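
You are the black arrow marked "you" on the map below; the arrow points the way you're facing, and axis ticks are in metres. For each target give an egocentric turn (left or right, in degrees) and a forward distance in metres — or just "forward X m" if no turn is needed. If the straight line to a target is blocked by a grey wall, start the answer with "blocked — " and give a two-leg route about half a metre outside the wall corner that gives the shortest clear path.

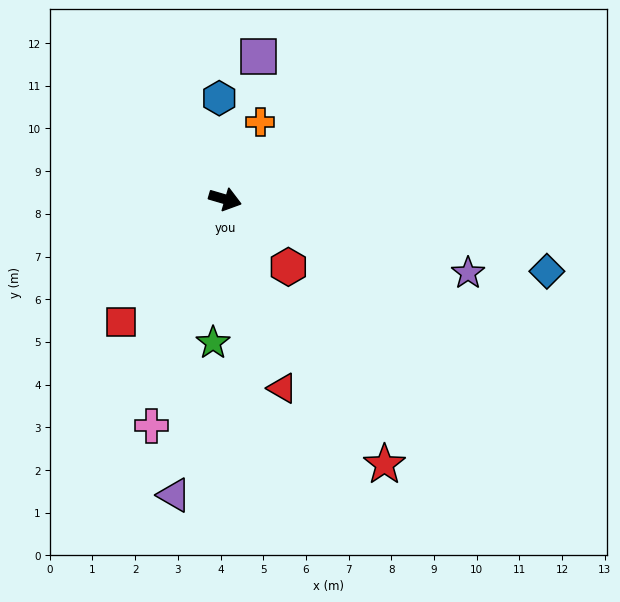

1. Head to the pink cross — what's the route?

turn right 92°, forward 5.6 m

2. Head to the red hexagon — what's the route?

turn right 31°, forward 2.2 m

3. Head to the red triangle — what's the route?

turn right 57°, forward 4.6 m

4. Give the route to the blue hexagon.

turn left 110°, forward 2.4 m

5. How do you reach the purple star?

forward 5.9 m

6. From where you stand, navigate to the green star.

turn right 78°, forward 3.4 m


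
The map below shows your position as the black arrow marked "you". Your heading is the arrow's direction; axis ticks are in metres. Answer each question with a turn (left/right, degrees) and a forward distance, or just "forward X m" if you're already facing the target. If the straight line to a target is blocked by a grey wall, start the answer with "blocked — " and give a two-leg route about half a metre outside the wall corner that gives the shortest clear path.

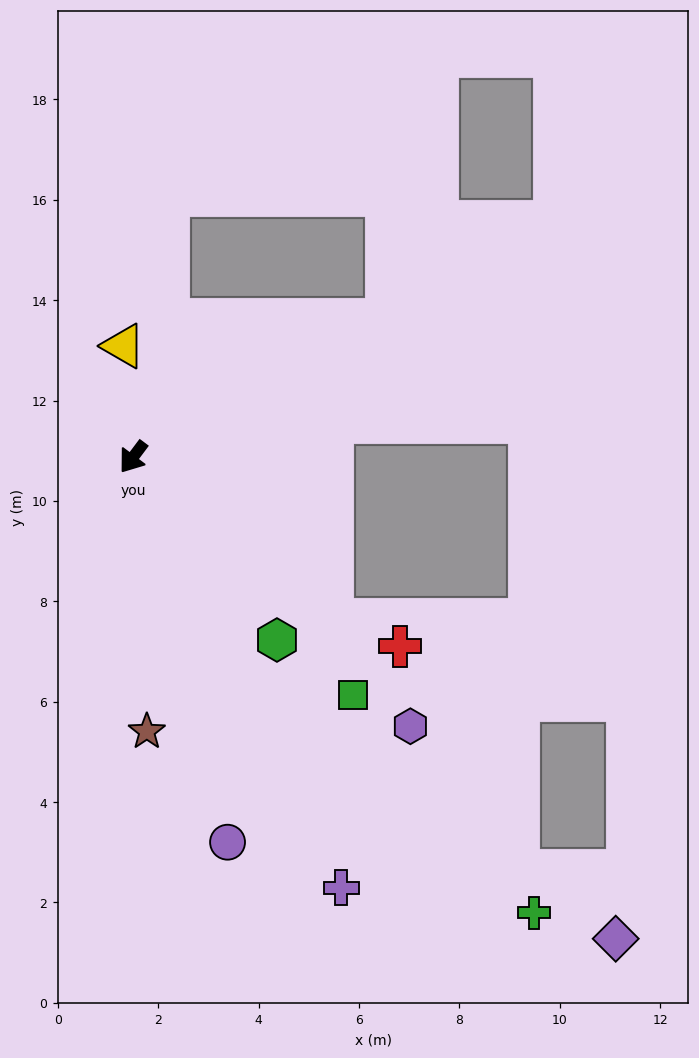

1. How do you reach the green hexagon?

turn left 75°, forward 4.6 m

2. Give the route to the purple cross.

turn left 63°, forward 9.5 m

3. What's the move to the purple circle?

turn left 51°, forward 7.9 m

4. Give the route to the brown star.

turn left 40°, forward 5.5 m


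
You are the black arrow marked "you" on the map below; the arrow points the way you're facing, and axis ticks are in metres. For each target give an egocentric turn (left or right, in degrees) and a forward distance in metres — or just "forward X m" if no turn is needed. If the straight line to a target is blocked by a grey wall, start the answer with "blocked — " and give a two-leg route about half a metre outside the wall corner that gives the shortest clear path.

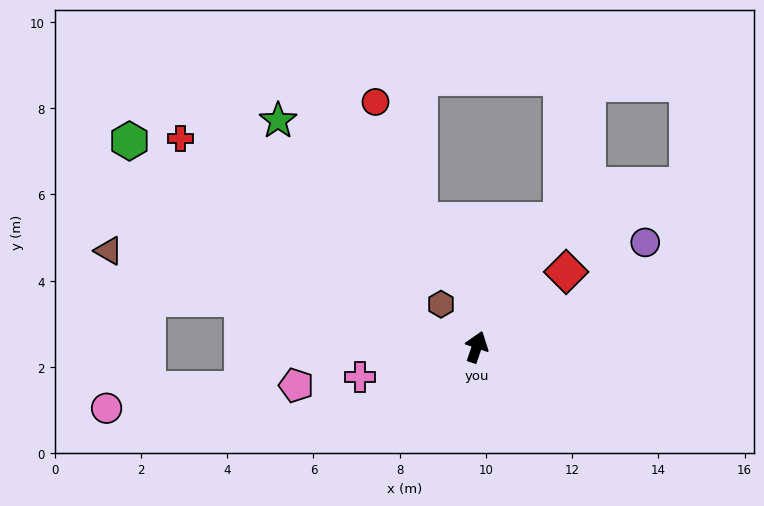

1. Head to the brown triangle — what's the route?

turn left 94°, forward 8.8 m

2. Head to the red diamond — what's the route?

turn right 31°, forward 2.7 m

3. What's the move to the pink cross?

turn left 123°, forward 2.8 m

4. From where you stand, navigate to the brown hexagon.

turn left 59°, forward 1.3 m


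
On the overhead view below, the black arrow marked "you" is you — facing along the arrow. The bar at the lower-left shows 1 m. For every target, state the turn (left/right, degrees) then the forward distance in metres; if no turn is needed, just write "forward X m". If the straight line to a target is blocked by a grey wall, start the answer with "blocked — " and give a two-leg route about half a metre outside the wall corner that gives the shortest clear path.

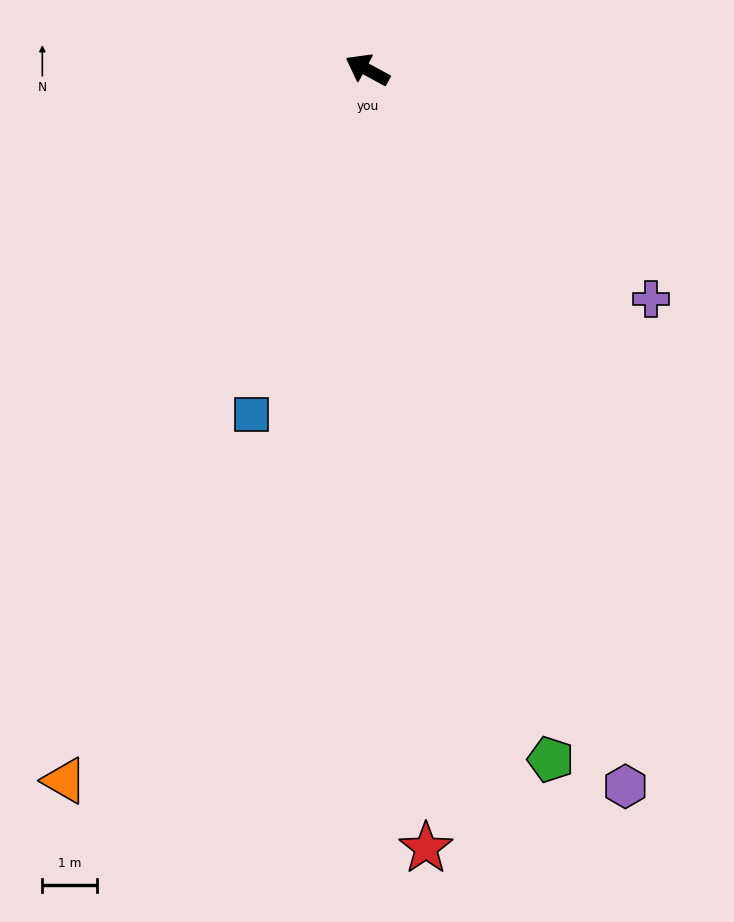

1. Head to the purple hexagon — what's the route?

turn left 138°, forward 14.0 m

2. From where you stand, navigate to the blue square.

turn left 100°, forward 6.7 m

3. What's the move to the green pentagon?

turn left 133°, forward 13.1 m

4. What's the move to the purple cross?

turn left 170°, forward 6.7 m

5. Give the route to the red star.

turn left 123°, forward 14.4 m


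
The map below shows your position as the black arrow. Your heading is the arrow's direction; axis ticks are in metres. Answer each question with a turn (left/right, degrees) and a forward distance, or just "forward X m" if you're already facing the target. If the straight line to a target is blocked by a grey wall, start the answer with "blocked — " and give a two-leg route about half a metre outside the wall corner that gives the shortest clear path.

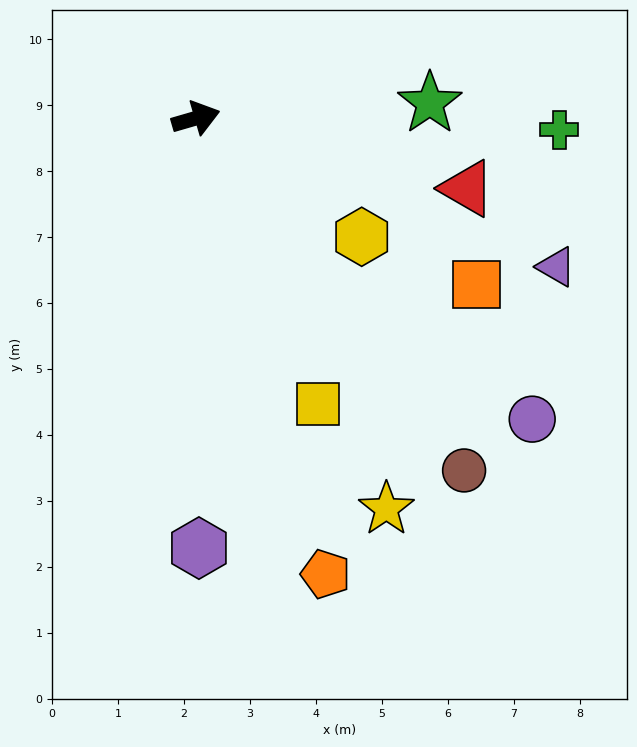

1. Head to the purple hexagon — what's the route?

turn right 106°, forward 6.5 m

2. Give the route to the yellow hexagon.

turn right 52°, forward 3.1 m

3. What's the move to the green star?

turn right 12°, forward 3.6 m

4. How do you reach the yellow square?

turn right 83°, forward 4.7 m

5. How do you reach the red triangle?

turn right 31°, forward 4.2 m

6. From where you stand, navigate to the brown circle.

turn right 69°, forward 6.7 m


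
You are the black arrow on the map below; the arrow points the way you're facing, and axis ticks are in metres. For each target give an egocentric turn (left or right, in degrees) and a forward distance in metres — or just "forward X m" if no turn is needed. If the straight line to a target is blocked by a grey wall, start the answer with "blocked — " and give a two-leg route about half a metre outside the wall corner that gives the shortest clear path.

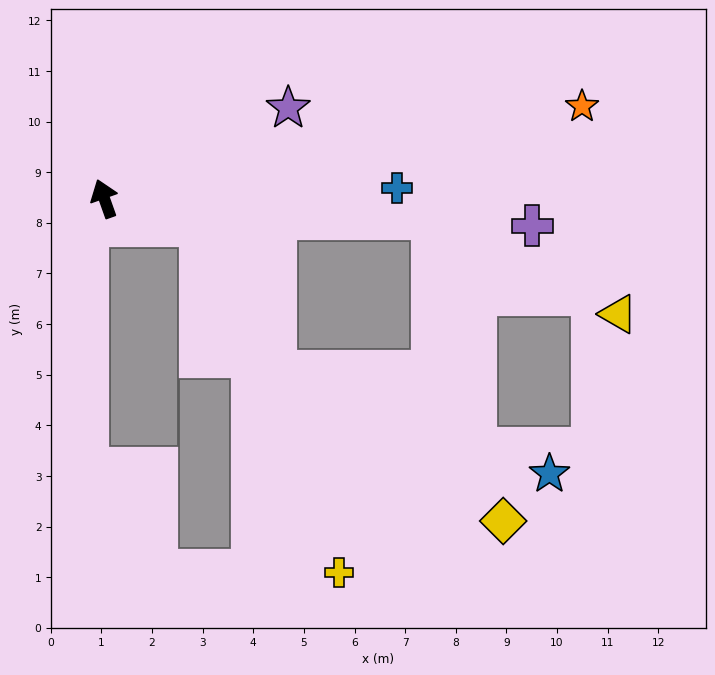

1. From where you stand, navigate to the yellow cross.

blocked — turn right 125°, forward 2.0 m, then turn right 53°, forward 7.4 m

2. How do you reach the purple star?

turn right 83°, forward 4.1 m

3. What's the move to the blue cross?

turn right 108°, forward 5.8 m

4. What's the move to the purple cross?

turn right 113°, forward 8.5 m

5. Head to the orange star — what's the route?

turn right 99°, forward 9.6 m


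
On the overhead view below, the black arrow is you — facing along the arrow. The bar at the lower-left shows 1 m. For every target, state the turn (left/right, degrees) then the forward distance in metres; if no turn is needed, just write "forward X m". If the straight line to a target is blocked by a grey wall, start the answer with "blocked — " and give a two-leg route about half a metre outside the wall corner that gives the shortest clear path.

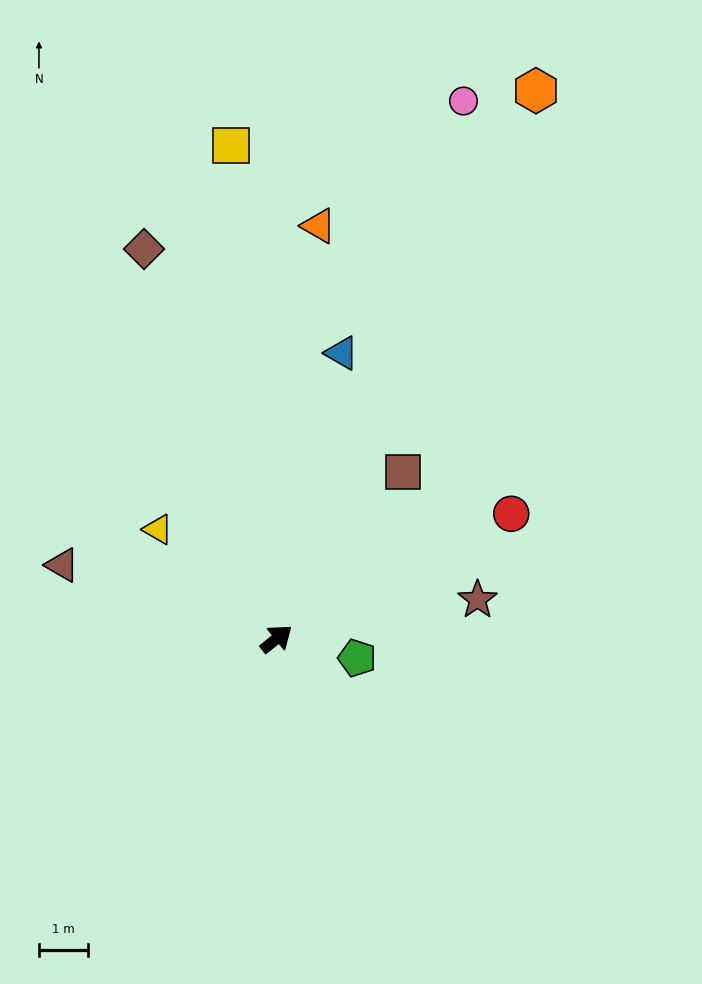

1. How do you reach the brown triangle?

turn left 122°, forward 4.6 m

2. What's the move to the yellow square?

turn left 56°, forward 10.0 m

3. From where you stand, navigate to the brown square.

turn left 14°, forward 4.2 m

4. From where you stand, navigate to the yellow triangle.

turn left 99°, forward 3.3 m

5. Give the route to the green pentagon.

turn right 52°, forward 1.7 m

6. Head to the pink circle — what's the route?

turn left 32°, forward 11.5 m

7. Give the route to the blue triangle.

turn left 38°, forward 5.9 m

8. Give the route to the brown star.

turn right 28°, forward 4.2 m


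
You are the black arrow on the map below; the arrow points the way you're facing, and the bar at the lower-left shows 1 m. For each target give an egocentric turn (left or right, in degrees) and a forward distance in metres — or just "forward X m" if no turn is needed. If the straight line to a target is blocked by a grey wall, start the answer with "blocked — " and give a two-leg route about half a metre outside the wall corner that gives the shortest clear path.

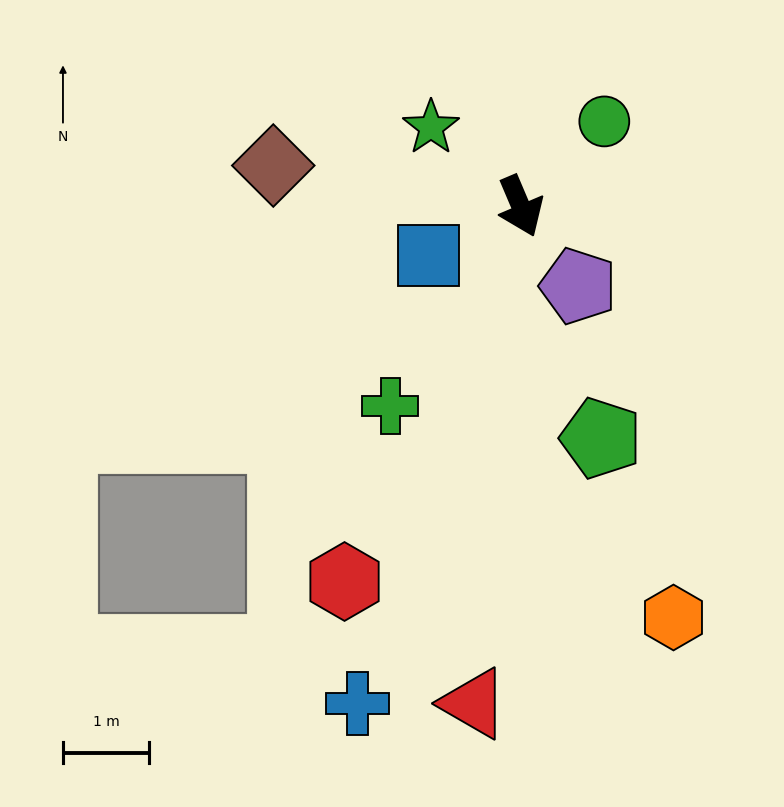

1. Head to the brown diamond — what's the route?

turn right 122°, forward 2.9 m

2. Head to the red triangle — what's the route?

turn right 28°, forward 5.8 m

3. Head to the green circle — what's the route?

turn left 112°, forward 1.4 m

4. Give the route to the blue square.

turn right 85°, forward 1.2 m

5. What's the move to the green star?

turn right 154°, forward 1.4 m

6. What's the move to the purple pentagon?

turn left 13°, forward 1.1 m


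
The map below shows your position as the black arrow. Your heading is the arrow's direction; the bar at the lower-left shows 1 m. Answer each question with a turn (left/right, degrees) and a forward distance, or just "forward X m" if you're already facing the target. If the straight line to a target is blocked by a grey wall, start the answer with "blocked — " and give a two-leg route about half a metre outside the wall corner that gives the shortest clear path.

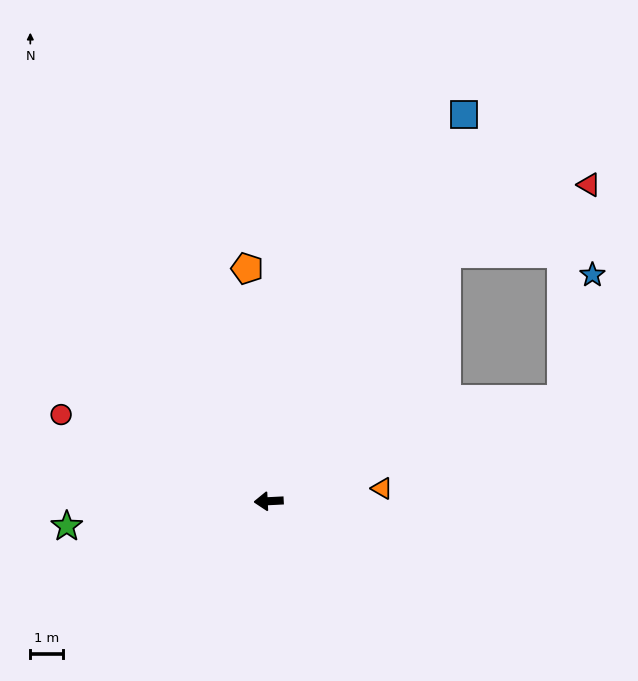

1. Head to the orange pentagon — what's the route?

turn right 88°, forward 7.1 m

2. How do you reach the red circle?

turn right 26°, forward 6.8 m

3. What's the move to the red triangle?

blocked — turn right 129°, forward 9.2 m, then turn right 28°, forward 4.8 m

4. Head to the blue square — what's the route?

turn right 120°, forward 13.1 m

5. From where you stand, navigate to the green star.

turn left 4°, forward 6.1 m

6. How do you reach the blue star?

blocked — turn right 164°, forward 9.3 m, then turn left 57°, forward 3.9 m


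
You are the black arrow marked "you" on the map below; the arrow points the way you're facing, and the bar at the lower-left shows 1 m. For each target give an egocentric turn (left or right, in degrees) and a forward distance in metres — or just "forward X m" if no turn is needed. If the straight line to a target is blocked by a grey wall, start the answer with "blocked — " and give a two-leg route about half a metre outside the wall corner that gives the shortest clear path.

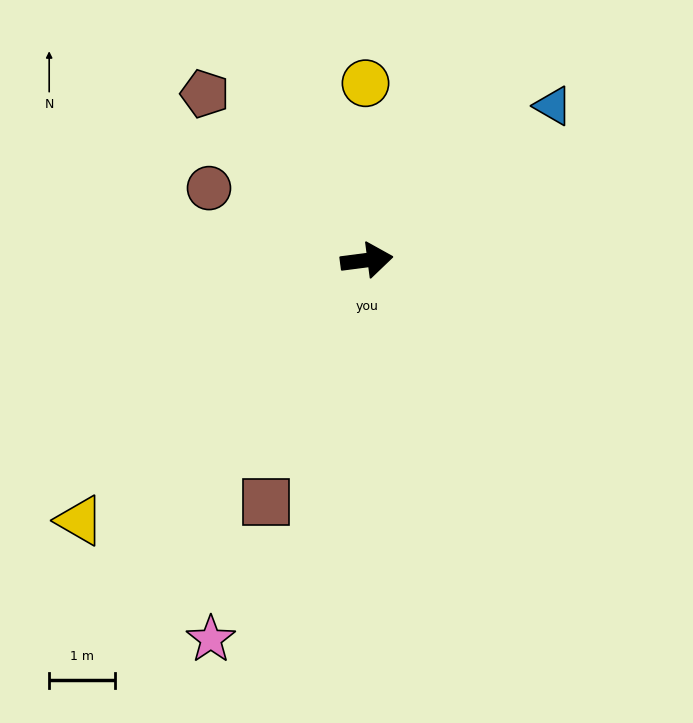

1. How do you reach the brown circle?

turn left 148°, forward 2.7 m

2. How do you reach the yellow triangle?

turn right 145°, forward 5.9 m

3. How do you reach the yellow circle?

turn left 83°, forward 2.7 m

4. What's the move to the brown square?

turn right 120°, forward 4.0 m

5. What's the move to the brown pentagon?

turn left 127°, forward 3.6 m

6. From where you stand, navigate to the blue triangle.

turn left 32°, forward 3.7 m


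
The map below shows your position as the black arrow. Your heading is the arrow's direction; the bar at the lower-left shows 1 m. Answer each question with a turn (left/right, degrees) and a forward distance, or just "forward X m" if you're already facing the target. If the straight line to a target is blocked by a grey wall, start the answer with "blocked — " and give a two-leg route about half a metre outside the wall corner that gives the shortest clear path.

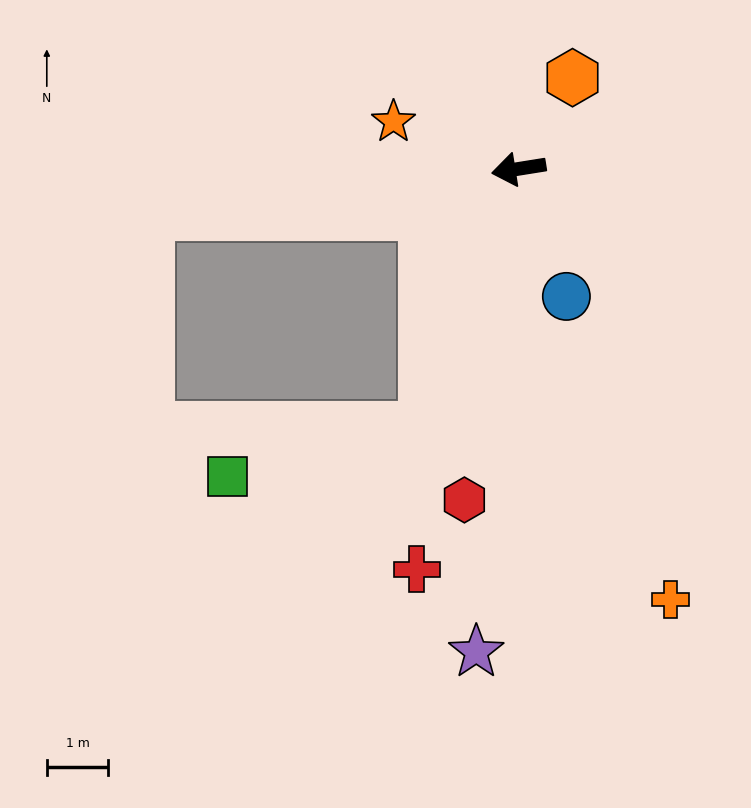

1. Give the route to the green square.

blocked — turn left 61°, forward 4.5 m, then turn right 56°, forward 3.3 m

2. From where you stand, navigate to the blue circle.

turn left 101°, forward 2.2 m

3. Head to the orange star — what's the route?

turn right 30°, forward 2.2 m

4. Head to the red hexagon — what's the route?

turn left 72°, forward 5.5 m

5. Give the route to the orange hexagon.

turn right 130°, forward 1.7 m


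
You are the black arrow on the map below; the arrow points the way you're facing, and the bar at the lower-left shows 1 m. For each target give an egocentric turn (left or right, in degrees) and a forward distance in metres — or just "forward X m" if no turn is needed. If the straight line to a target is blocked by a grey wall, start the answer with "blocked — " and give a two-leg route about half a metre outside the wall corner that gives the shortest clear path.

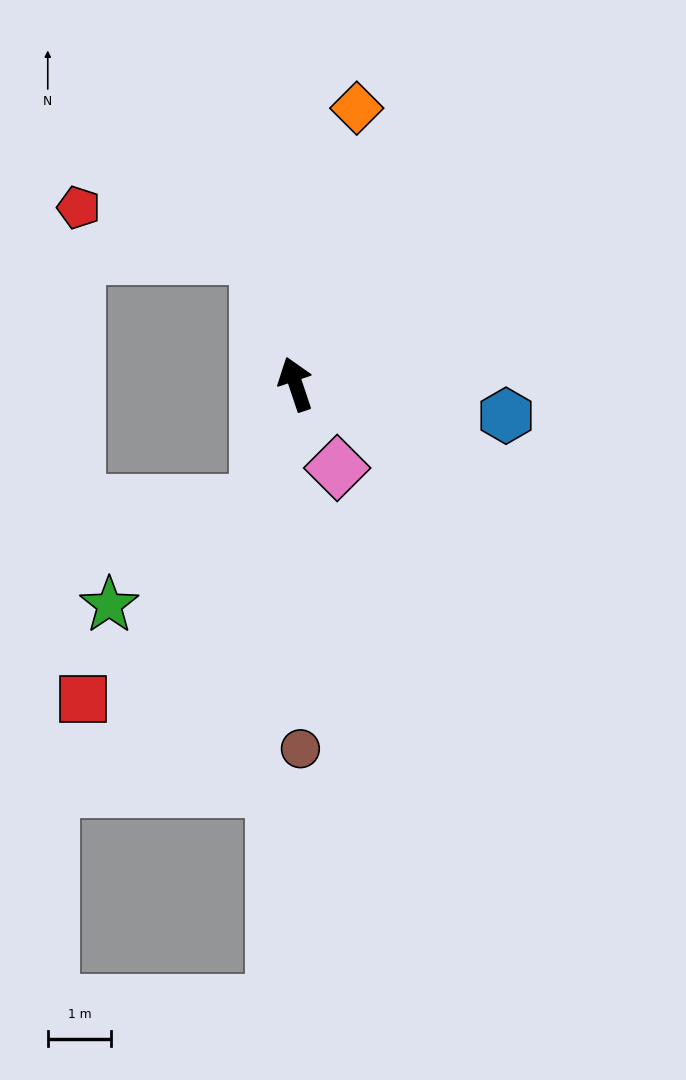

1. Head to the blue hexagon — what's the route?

turn right 117°, forward 3.4 m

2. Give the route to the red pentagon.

blocked — forward 2.1 m, then turn left 56°, forward 2.9 m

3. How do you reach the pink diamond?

turn right 172°, forward 1.5 m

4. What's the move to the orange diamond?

turn right 31°, forward 4.5 m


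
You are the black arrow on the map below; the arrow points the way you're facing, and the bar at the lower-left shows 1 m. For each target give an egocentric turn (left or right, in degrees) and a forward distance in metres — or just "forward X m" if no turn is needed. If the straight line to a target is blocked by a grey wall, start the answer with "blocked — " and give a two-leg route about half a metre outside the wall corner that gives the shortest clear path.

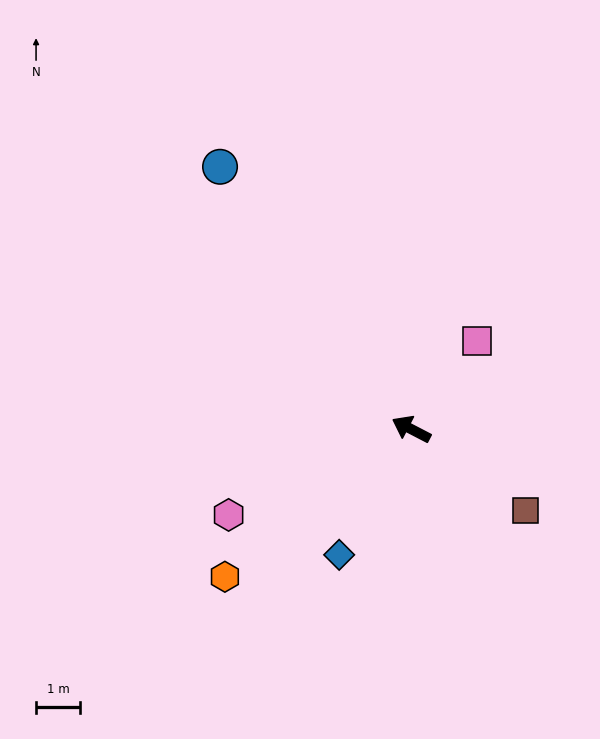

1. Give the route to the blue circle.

turn right 26°, forward 7.3 m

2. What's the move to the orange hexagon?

turn left 66°, forward 5.4 m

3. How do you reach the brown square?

turn left 172°, forward 3.2 m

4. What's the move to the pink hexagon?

turn left 53°, forward 4.5 m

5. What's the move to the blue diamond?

turn left 88°, forward 3.3 m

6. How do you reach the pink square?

turn right 99°, forward 2.5 m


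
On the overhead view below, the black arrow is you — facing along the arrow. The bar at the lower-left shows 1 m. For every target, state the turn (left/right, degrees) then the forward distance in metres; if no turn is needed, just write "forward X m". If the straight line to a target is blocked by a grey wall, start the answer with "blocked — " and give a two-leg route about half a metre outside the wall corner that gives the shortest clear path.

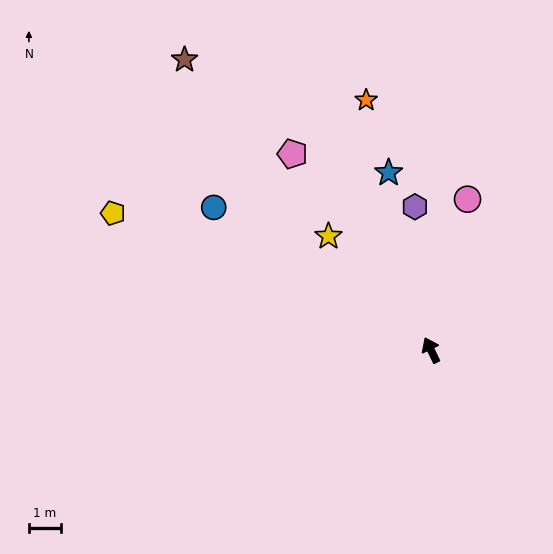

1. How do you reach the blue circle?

turn left 31°, forward 8.1 m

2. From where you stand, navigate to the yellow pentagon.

turn left 41°, forward 10.8 m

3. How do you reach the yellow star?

turn left 16°, forward 4.8 m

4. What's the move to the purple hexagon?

turn right 19°, forward 4.5 m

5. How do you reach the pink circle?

turn right 39°, forward 4.8 m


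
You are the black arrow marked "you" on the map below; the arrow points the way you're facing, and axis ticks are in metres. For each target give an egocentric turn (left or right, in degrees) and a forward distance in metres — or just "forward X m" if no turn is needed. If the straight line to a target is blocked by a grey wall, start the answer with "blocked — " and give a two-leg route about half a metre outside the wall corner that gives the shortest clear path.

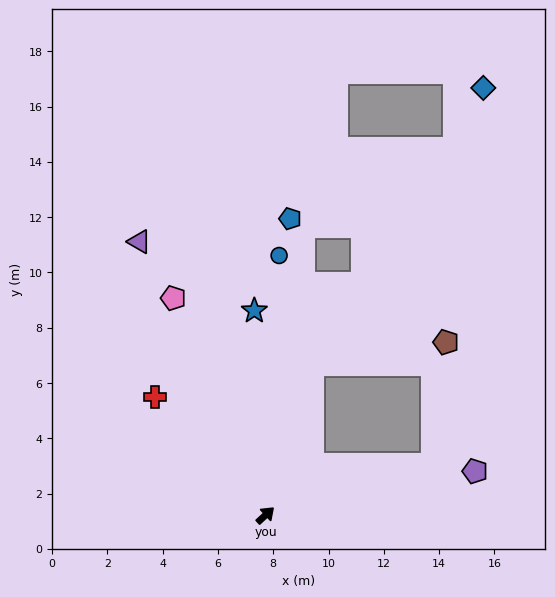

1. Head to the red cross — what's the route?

turn left 90°, forward 5.8 m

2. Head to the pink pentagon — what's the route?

turn left 70°, forward 8.5 m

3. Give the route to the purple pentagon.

turn right 31°, forward 7.7 m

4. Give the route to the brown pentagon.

blocked — turn left 30°, forward 5.7 m, then turn right 63°, forward 4.9 m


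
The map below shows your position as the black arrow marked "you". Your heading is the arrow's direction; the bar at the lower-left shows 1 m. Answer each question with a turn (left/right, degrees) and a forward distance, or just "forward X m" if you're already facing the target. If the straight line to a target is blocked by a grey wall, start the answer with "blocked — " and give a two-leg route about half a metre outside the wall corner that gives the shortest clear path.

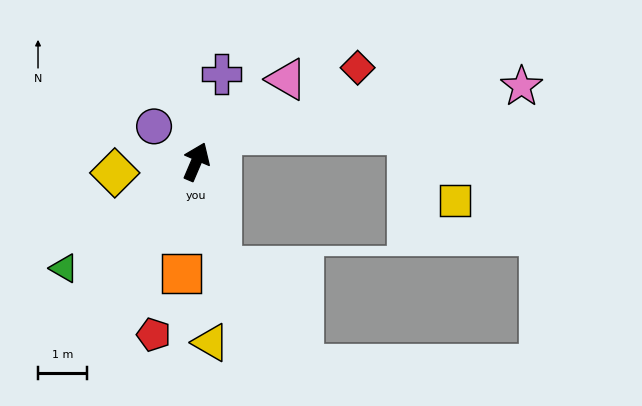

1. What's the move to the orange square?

turn right 164°, forward 2.3 m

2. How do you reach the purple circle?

turn left 73°, forward 1.1 m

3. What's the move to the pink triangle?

turn right 25°, forward 2.5 m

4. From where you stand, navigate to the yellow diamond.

turn left 121°, forward 1.7 m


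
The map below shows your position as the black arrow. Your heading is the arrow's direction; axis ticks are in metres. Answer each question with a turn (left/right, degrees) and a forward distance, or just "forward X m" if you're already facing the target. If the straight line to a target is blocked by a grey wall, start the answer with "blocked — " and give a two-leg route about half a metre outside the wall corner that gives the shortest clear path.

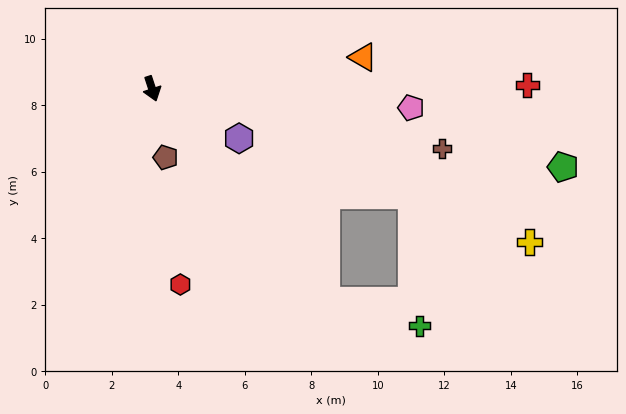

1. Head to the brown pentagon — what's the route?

turn right 7°, forward 2.1 m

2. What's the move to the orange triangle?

turn left 80°, forward 6.4 m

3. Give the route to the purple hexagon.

turn left 42°, forward 3.0 m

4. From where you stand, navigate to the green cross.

blocked — turn left 21°, forward 8.2 m, then turn left 36°, forward 2.9 m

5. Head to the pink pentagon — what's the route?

turn left 68°, forward 7.8 m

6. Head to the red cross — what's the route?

turn left 72°, forward 11.3 m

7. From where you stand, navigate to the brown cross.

turn left 60°, forward 8.9 m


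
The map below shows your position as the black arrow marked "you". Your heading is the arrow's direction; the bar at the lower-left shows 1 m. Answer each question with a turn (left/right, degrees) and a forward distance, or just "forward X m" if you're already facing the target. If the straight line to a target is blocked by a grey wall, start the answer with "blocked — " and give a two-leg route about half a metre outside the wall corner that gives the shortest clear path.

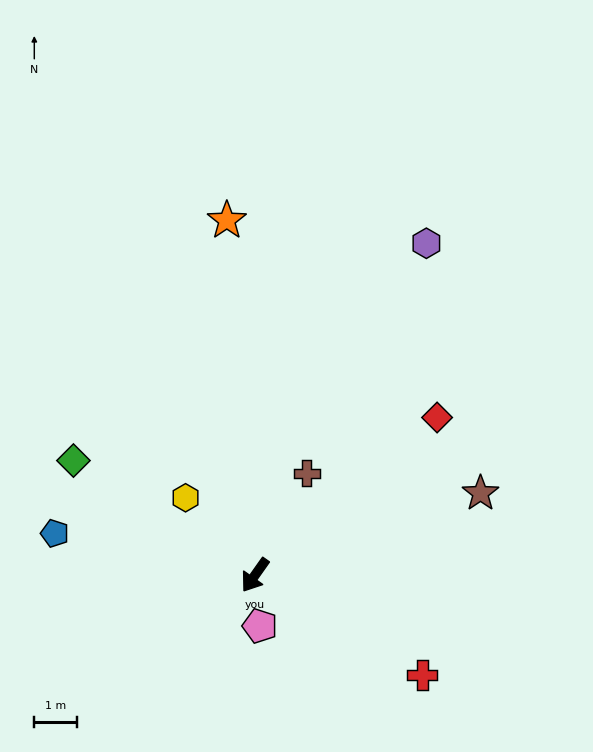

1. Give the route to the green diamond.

turn right 87°, forward 5.1 m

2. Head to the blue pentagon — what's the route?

turn right 67°, forward 4.8 m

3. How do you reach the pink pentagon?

turn left 41°, forward 1.2 m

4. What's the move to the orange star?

turn right 140°, forward 8.4 m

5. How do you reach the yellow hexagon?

turn right 103°, forward 2.4 m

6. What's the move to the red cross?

turn left 95°, forward 4.6 m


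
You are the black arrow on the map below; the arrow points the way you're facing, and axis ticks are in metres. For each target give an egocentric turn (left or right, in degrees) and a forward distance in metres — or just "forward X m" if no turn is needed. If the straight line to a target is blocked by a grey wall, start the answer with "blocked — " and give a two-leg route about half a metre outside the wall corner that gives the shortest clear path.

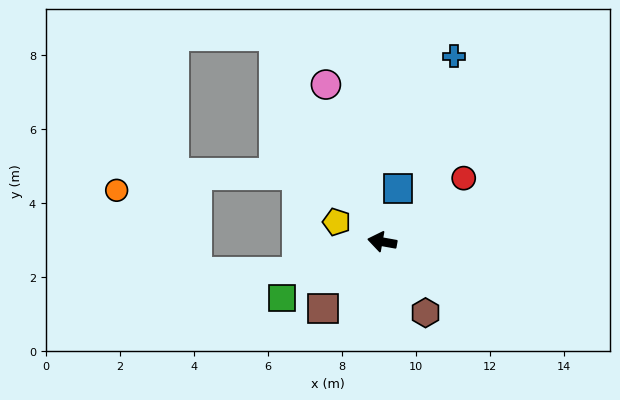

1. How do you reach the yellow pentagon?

turn right 13°, forward 1.3 m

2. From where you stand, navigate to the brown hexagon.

turn left 132°, forward 2.2 m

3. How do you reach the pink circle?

turn right 60°, forward 4.5 m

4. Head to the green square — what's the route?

turn left 40°, forward 3.1 m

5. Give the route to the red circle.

turn right 132°, forward 2.8 m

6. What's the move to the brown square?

turn left 59°, forward 2.4 m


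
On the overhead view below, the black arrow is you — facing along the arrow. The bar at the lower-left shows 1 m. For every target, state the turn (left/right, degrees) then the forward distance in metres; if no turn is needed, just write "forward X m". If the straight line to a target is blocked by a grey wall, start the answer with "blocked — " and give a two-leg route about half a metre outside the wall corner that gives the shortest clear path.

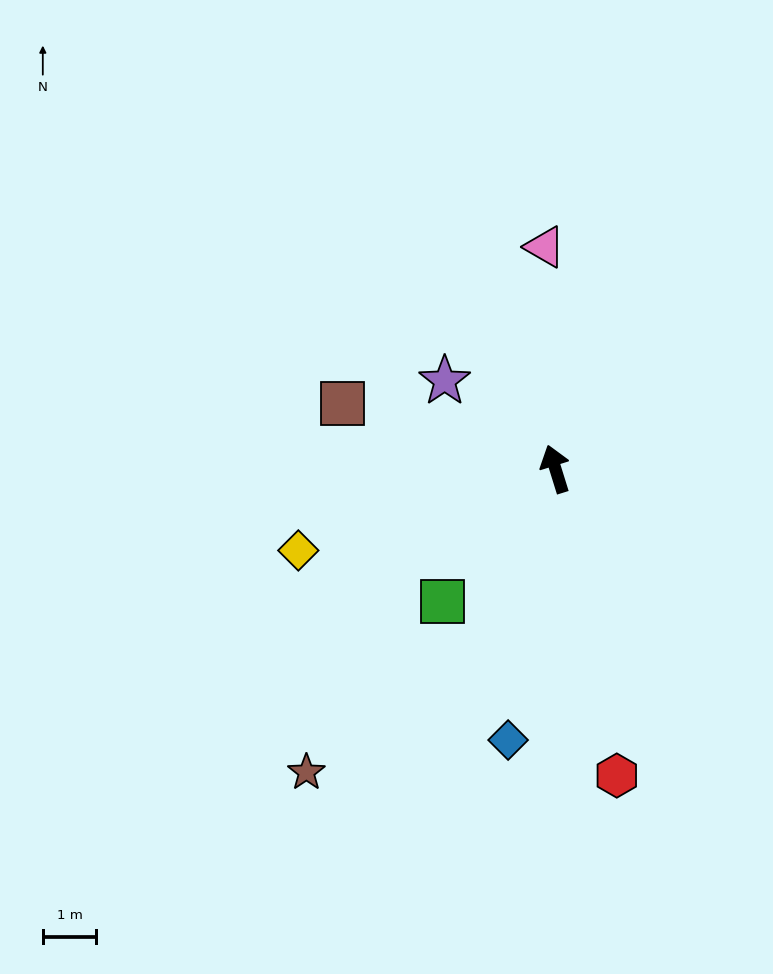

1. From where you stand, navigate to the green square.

turn left 122°, forward 3.3 m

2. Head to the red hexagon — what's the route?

turn left 174°, forward 5.9 m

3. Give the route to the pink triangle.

turn right 15°, forward 4.2 m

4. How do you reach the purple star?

turn left 34°, forward 2.6 m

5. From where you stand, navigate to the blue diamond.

turn left 153°, forward 5.1 m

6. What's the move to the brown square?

turn left 56°, forward 4.2 m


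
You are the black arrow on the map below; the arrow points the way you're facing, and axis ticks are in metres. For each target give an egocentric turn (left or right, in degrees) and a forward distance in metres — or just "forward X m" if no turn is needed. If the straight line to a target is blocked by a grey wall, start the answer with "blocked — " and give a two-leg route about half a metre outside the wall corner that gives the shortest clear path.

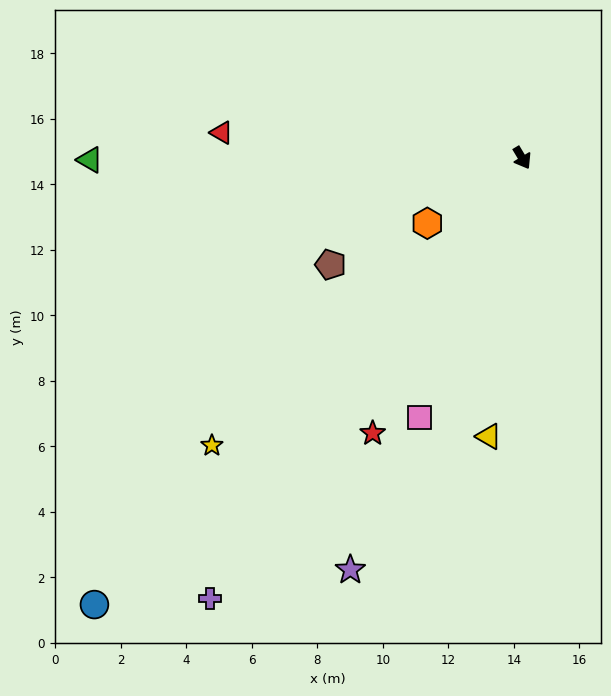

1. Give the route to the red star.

turn right 59°, forward 9.6 m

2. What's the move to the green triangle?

turn right 121°, forward 13.2 m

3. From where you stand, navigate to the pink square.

turn right 53°, forward 8.5 m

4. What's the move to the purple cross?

turn right 66°, forward 16.5 m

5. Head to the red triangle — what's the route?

turn right 126°, forward 9.2 m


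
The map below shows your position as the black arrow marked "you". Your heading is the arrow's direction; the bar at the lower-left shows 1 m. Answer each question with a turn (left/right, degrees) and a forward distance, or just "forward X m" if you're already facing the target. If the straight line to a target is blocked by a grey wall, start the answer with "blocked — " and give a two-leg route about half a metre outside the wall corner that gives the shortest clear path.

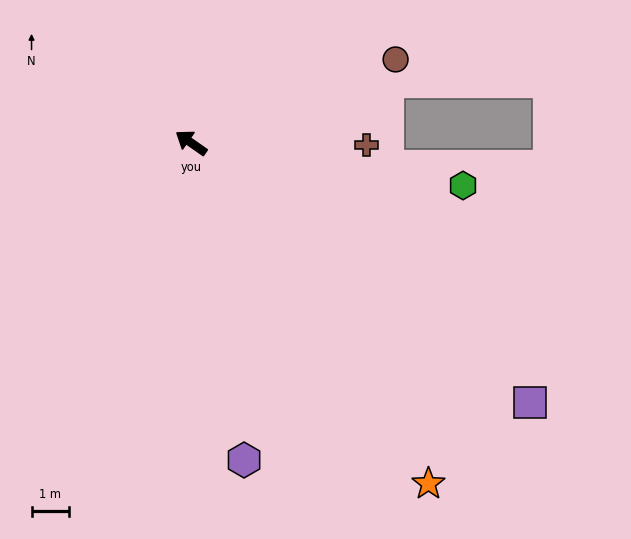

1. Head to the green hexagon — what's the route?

turn right 154°, forward 7.4 m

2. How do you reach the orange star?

turn left 160°, forward 11.2 m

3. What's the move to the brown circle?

turn right 123°, forward 5.9 m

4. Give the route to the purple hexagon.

turn left 134°, forward 8.6 m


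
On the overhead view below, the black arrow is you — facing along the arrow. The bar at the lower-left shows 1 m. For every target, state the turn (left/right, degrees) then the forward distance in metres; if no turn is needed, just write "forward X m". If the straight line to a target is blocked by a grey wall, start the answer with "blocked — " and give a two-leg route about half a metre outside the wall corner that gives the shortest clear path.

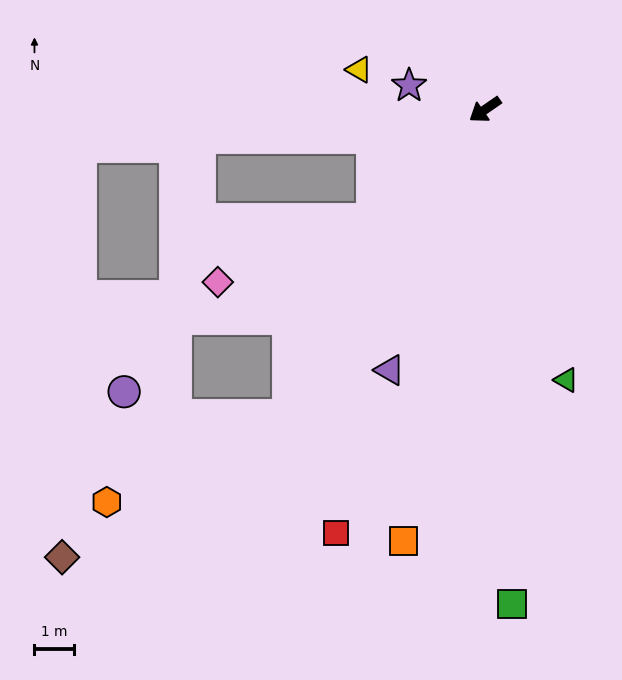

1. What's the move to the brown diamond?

blocked — turn left 23°, forward 9.3 m, then turn right 26°, forward 6.8 m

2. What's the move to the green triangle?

turn left 72°, forward 7.2 m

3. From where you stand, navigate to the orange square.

turn left 45°, forward 11.2 m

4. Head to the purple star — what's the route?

turn right 52°, forward 2.0 m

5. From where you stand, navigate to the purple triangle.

turn left 35°, forward 7.1 m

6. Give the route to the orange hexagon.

blocked — turn left 23°, forward 9.3 m, then turn right 32°, forward 5.1 m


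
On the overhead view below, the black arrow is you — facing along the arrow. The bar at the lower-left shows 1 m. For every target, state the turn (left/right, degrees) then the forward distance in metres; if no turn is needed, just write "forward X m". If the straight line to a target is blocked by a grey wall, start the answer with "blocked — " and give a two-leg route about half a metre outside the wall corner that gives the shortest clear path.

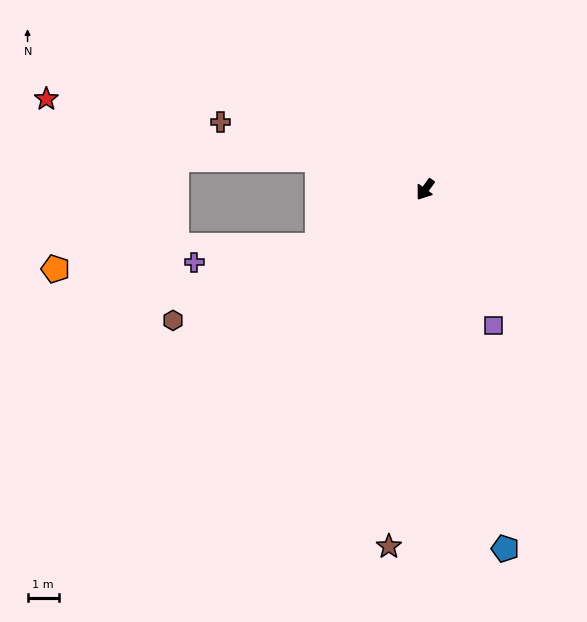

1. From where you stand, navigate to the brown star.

turn left 30°, forward 11.6 m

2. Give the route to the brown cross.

turn right 72°, forward 7.0 m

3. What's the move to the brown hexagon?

turn right 27°, forward 9.2 m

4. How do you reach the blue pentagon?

turn left 49°, forward 11.9 m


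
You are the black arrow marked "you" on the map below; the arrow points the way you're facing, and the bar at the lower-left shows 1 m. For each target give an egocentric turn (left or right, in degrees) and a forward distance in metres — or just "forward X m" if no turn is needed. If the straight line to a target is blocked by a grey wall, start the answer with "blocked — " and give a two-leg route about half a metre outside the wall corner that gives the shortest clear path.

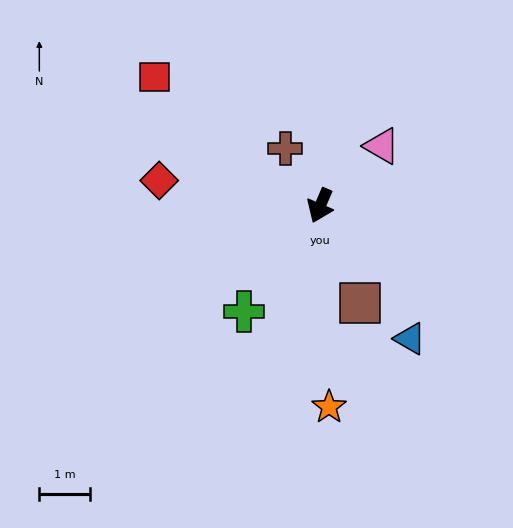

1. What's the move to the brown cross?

turn right 125°, forward 1.3 m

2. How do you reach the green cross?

turn right 13°, forward 2.6 m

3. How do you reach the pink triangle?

turn left 157°, forward 1.7 m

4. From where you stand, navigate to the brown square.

turn left 45°, forward 2.1 m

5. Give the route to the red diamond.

turn right 76°, forward 3.2 m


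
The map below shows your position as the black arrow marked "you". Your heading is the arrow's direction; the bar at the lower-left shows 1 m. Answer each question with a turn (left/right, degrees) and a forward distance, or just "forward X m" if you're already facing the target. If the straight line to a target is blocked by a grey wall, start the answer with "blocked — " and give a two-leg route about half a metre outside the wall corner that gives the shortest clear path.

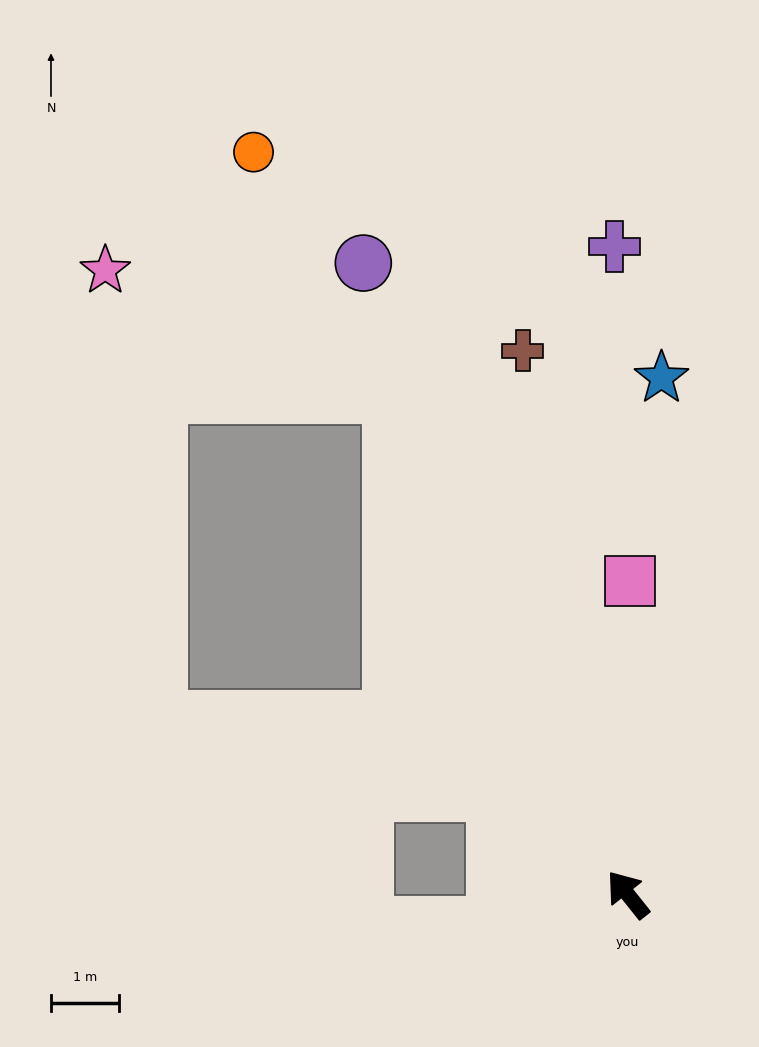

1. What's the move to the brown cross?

turn right 28°, forward 8.1 m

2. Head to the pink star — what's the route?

blocked — turn right 13°, forward 8.1 m, then turn left 41°, forward 4.6 m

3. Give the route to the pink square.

turn right 39°, forward 4.6 m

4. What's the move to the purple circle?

turn right 16°, forward 10.0 m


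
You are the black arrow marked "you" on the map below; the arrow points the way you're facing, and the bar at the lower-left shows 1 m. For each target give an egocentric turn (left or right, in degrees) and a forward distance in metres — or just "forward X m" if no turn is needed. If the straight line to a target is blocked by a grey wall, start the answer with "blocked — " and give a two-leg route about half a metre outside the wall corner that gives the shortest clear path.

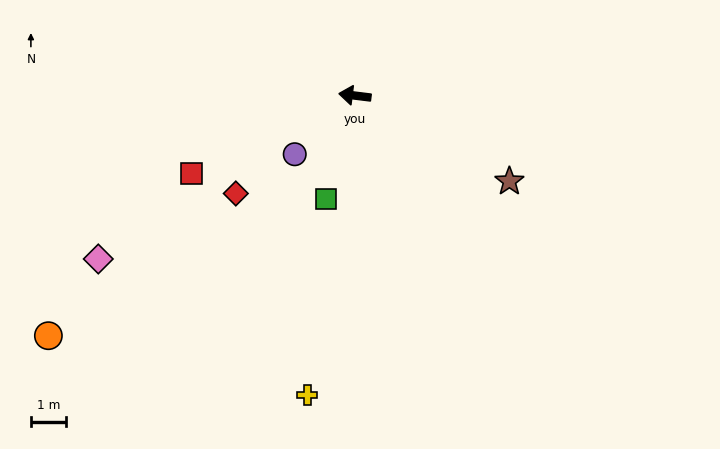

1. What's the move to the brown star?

turn left 158°, forward 5.0 m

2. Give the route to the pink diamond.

turn left 40°, forward 8.6 m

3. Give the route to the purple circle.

turn left 51°, forward 2.4 m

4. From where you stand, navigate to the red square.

turn left 32°, forward 5.1 m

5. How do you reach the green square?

turn left 82°, forward 3.0 m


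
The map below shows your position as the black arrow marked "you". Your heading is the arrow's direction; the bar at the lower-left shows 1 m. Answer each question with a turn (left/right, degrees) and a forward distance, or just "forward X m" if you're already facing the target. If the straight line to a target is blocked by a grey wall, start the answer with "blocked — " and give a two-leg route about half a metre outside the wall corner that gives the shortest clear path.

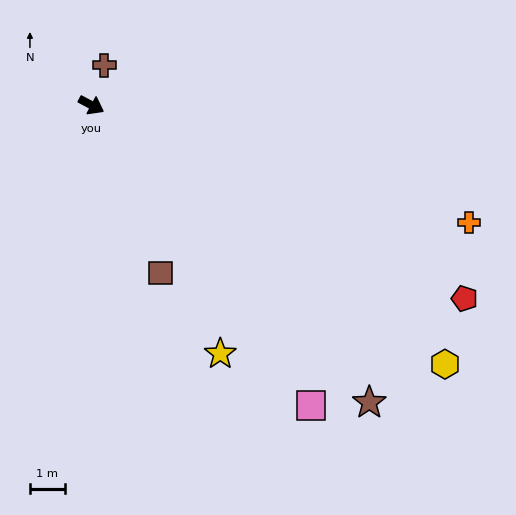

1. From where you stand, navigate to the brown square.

turn right 40°, forward 5.2 m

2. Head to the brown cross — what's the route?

turn left 100°, forward 1.2 m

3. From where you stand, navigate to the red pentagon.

forward 12.1 m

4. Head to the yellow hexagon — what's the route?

turn right 8°, forward 12.7 m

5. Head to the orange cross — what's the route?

turn left 11°, forward 11.4 m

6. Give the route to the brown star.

turn right 19°, forward 11.8 m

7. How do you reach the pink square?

turn right 26°, forward 10.7 m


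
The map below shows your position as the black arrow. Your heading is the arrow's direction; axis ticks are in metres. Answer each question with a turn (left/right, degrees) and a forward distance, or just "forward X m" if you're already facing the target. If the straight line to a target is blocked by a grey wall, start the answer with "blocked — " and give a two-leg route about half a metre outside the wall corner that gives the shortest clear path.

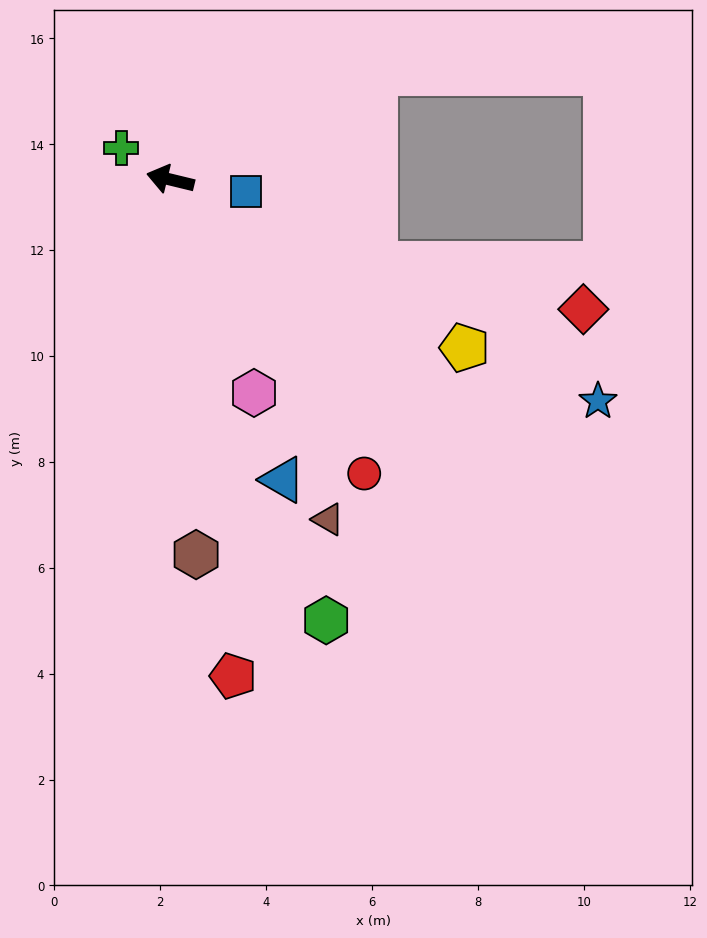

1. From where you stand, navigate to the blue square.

turn right 175°, forward 1.4 m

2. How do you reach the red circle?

turn left 137°, forward 6.7 m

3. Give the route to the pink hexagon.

turn left 125°, forward 4.3 m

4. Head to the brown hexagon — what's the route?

turn left 108°, forward 7.1 m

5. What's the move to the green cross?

turn right 19°, forward 1.1 m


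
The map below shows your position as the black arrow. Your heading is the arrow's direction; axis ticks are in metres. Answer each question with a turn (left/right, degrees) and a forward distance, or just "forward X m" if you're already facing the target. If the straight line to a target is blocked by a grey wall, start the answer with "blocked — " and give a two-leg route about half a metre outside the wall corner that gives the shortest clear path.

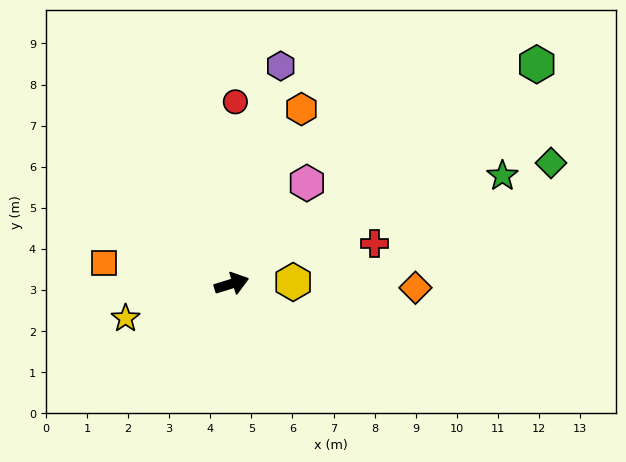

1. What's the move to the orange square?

turn left 154°, forward 3.1 m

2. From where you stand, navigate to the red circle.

turn left 72°, forward 4.4 m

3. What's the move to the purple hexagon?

turn left 60°, forward 5.4 m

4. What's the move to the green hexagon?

turn left 19°, forward 9.1 m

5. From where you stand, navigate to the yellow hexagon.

turn right 15°, forward 1.5 m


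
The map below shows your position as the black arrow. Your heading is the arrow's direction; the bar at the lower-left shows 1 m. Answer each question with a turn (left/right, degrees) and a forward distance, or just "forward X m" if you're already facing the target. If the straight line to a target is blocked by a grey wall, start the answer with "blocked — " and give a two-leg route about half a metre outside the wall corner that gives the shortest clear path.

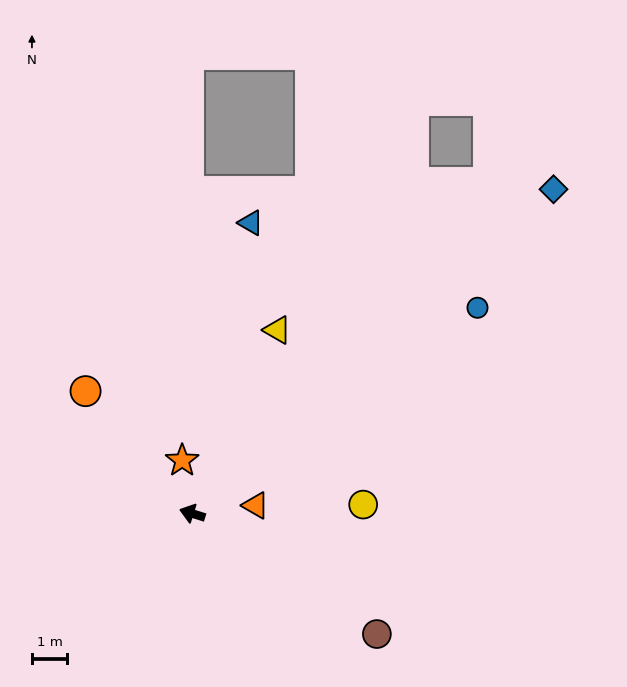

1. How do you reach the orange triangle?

turn right 155°, forward 1.8 m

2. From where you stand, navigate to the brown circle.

turn left 164°, forward 6.2 m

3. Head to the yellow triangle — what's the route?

turn right 97°, forward 5.7 m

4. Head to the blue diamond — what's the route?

turn right 121°, forward 13.7 m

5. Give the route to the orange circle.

turn right 32°, forward 4.6 m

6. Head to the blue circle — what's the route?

turn right 127°, forward 9.9 m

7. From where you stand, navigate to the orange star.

turn right 62°, forward 1.5 m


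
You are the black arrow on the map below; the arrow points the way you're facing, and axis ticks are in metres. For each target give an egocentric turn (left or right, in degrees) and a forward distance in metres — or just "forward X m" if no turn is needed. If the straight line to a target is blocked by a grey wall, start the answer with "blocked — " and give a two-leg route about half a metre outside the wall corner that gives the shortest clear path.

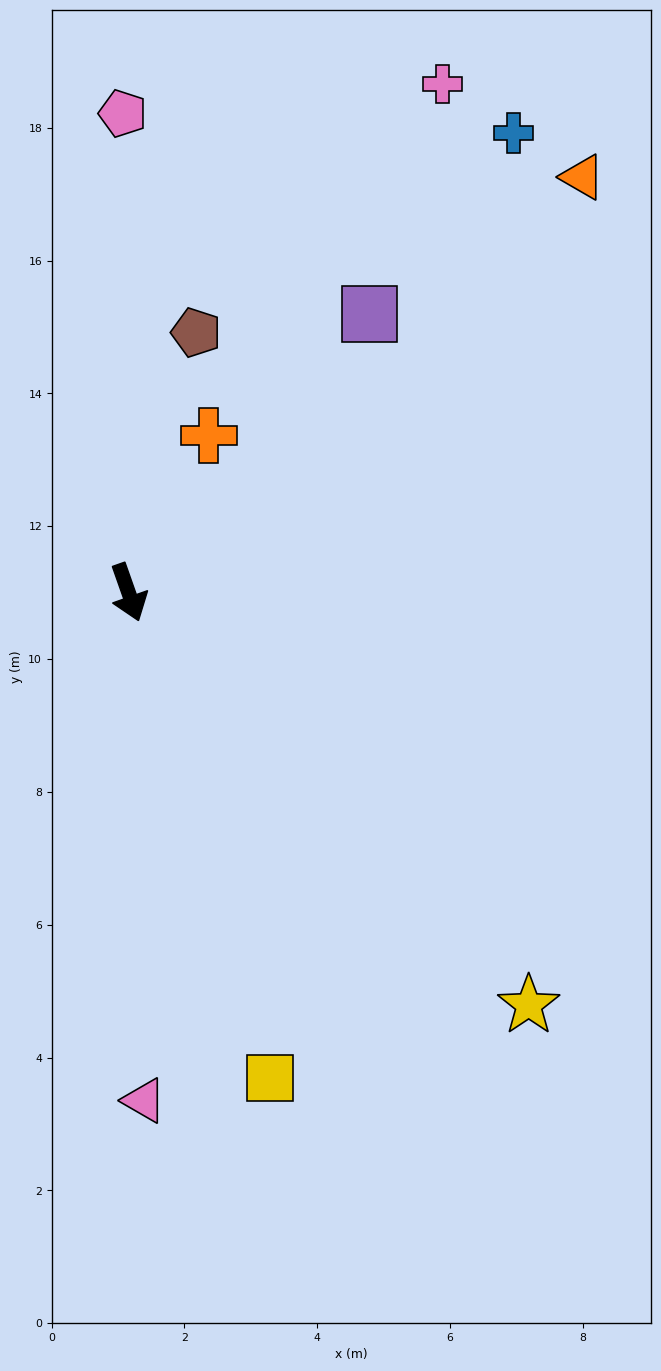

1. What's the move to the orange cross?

turn left 133°, forward 2.7 m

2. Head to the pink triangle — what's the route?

turn right 18°, forward 7.7 m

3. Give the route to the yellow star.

turn left 25°, forward 8.7 m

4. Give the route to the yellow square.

turn right 3°, forward 7.6 m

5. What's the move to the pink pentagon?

turn left 161°, forward 7.2 m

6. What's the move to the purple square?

turn left 120°, forward 5.5 m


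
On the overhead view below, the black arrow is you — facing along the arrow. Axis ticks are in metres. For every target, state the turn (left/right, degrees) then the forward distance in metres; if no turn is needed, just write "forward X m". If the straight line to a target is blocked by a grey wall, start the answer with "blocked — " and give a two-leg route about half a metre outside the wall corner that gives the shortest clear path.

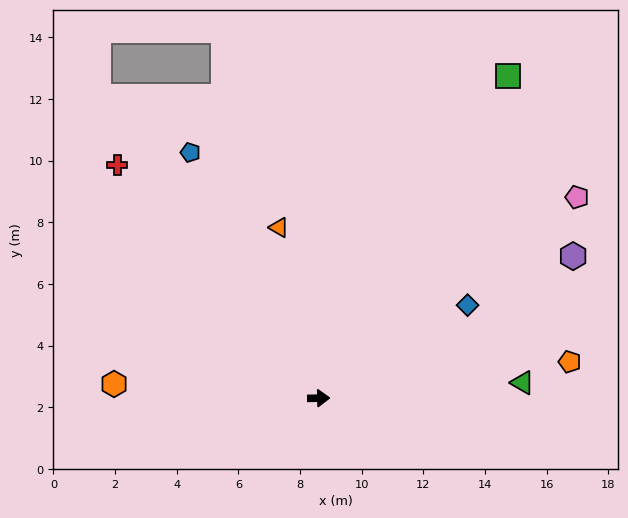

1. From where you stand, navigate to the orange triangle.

turn left 102°, forward 5.7 m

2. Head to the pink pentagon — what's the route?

turn left 37°, forward 10.6 m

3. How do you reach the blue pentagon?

turn left 116°, forward 9.0 m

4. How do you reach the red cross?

turn left 130°, forward 10.0 m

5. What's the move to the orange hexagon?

turn left 175°, forward 6.6 m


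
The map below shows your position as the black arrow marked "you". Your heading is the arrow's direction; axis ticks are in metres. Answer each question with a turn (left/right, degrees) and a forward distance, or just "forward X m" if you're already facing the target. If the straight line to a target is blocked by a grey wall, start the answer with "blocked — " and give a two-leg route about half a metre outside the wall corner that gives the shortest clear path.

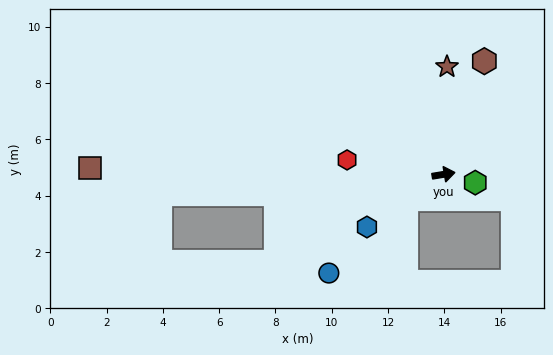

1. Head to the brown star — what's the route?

turn left 79°, forward 3.8 m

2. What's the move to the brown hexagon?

turn left 61°, forward 4.3 m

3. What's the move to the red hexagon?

turn left 162°, forward 3.5 m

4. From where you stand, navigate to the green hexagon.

turn right 24°, forward 1.2 m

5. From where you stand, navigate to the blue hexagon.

turn right 155°, forward 3.3 m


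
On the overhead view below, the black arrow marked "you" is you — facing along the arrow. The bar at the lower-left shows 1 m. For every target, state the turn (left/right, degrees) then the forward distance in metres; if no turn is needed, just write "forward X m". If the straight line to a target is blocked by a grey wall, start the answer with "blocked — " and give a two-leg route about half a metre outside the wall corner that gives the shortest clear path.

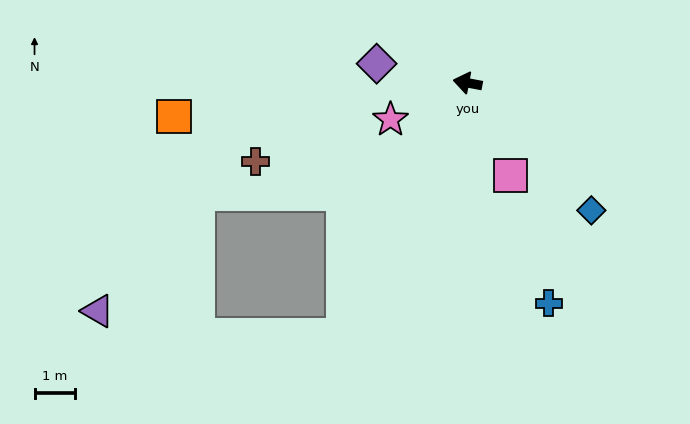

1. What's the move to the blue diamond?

turn left 145°, forward 4.4 m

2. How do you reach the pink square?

turn left 126°, forward 2.6 m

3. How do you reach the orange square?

turn left 17°, forward 7.4 m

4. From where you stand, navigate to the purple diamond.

forward 2.3 m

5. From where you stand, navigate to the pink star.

turn left 36°, forward 2.1 m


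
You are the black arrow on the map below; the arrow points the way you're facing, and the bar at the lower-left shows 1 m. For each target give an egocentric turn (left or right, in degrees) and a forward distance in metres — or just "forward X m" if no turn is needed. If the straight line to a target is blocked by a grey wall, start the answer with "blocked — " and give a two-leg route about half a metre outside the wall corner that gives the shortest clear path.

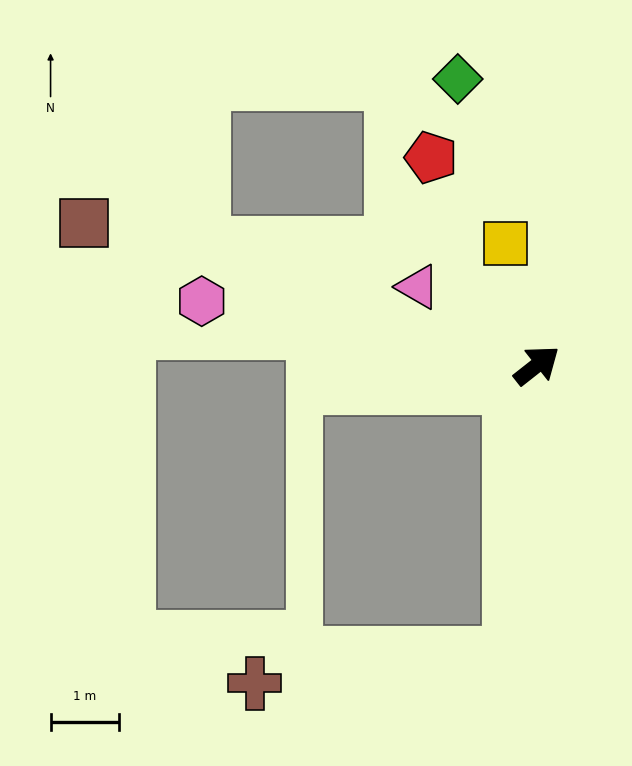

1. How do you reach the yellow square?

turn left 66°, forward 1.8 m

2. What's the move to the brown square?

turn left 124°, forward 7.0 m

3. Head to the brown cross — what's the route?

blocked — turn right 133°, forward 4.3 m, then turn right 79°, forward 3.8 m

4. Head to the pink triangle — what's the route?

turn left 108°, forward 2.1 m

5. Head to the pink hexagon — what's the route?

turn left 131°, forward 5.0 m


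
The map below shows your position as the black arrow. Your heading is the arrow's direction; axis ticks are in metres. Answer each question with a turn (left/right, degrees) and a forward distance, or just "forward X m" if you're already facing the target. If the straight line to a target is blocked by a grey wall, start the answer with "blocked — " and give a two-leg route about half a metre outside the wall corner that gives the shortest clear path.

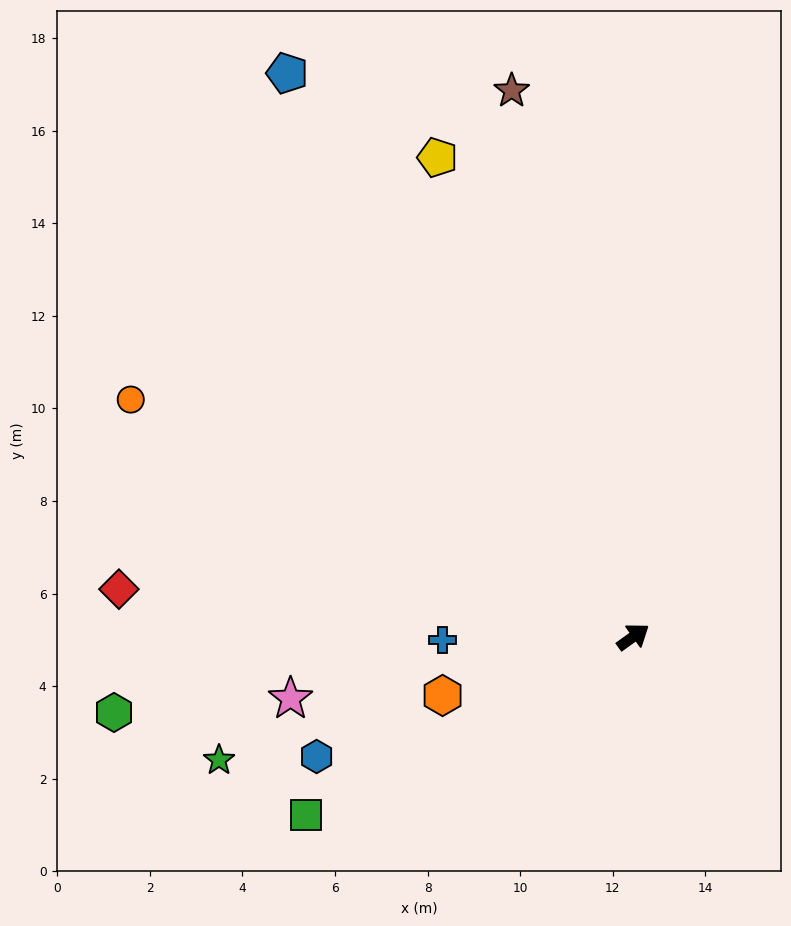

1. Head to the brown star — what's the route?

turn left 67°, forward 12.1 m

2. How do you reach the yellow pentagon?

turn left 77°, forward 11.2 m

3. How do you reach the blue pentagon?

turn left 86°, forward 14.3 m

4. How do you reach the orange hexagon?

turn left 162°, forward 4.3 m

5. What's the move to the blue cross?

turn left 145°, forward 4.1 m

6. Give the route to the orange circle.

turn left 119°, forward 12.0 m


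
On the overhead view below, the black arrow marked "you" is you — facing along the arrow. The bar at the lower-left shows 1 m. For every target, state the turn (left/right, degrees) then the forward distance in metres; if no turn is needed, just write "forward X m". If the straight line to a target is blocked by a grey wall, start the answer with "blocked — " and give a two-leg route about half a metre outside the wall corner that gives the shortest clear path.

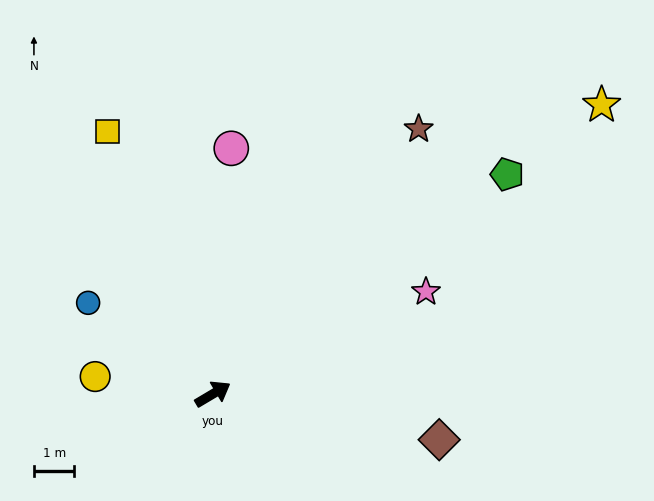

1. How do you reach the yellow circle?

turn left 141°, forward 2.9 m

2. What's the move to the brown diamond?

turn right 42°, forward 5.7 m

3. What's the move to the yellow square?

turn left 81°, forward 7.0 m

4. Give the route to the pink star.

turn right 5°, forward 5.8 m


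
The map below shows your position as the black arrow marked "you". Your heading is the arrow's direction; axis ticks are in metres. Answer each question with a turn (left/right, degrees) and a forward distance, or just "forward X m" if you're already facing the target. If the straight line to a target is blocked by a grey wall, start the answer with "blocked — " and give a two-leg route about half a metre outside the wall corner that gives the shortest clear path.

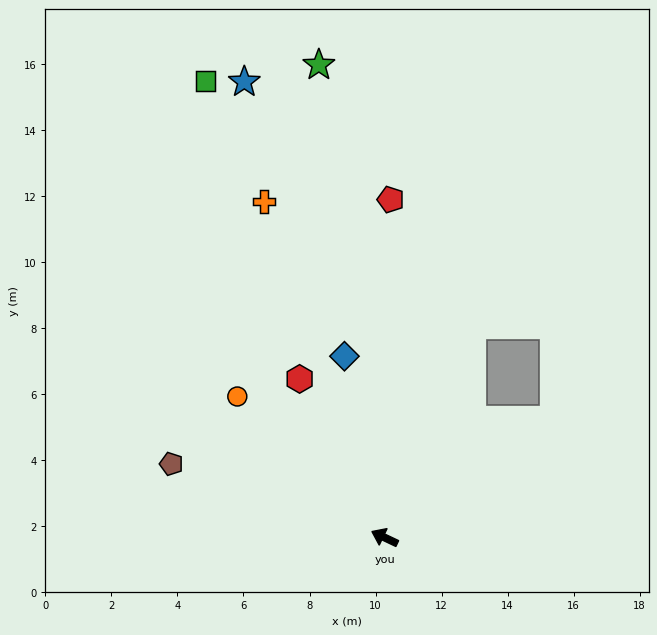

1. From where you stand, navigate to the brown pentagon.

turn left 6°, forward 6.8 m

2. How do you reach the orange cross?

turn right 45°, forward 10.8 m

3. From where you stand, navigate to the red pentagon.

turn right 66°, forward 10.2 m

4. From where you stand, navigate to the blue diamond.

turn right 52°, forward 5.6 m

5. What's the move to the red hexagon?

turn right 36°, forward 5.5 m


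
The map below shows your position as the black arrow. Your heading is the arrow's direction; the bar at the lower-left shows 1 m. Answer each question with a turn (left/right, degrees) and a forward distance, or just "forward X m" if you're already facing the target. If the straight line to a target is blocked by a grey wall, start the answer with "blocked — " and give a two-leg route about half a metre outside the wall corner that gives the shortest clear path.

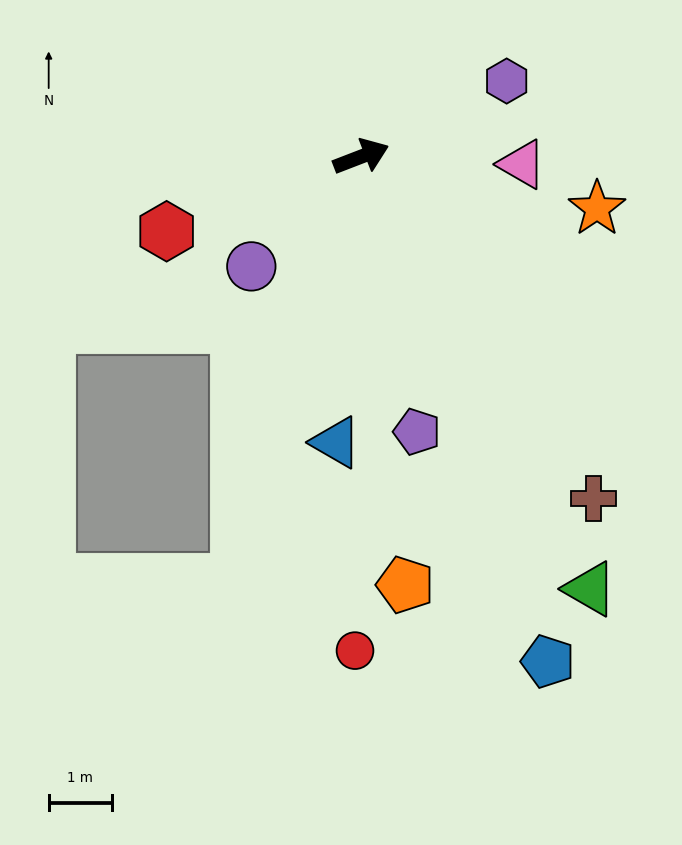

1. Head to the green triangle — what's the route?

turn right 83°, forward 7.8 m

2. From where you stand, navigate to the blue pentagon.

turn right 91°, forward 8.5 m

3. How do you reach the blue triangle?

turn right 116°, forward 4.5 m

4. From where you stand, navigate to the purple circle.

turn right 156°, forward 2.5 m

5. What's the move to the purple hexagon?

turn left 6°, forward 2.6 m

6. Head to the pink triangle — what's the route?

turn right 24°, forward 2.6 m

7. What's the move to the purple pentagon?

turn right 100°, forward 4.4 m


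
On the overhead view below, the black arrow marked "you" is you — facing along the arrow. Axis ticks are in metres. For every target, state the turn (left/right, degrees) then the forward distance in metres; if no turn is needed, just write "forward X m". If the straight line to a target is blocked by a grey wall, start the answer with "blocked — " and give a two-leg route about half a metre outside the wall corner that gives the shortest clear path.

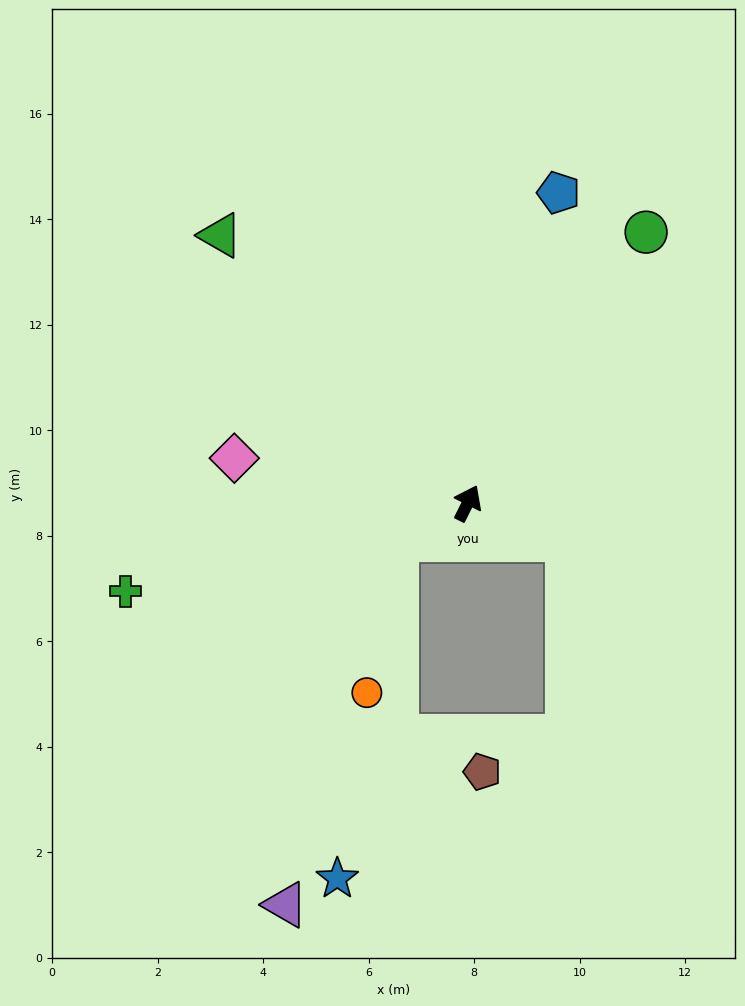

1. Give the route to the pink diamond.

turn left 106°, forward 4.5 m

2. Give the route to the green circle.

turn right 7°, forward 6.1 m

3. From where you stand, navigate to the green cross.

turn left 131°, forward 6.7 m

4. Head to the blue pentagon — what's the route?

turn left 10°, forward 6.1 m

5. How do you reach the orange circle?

blocked — turn left 143°, forward 1.5 m, then turn left 53°, forward 3.0 m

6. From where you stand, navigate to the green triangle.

turn left 69°, forward 6.9 m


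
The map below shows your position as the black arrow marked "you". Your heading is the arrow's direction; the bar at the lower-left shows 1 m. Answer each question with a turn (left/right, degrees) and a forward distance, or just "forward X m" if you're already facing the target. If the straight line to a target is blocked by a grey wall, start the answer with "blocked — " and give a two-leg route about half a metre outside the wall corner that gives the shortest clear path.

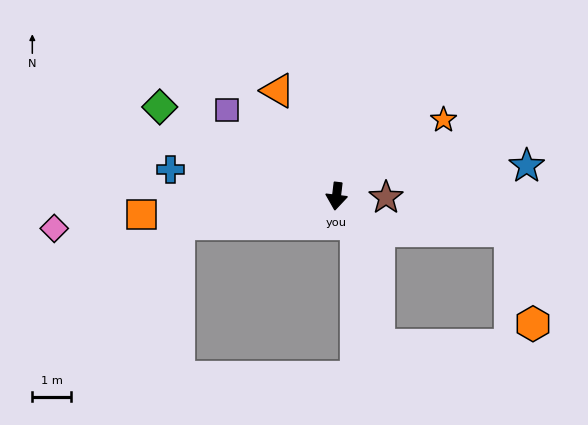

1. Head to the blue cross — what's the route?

turn right 92°, forward 4.4 m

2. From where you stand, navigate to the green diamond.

turn right 110°, forward 5.1 m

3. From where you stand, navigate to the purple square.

turn right 121°, forward 3.6 m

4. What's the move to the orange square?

turn right 78°, forward 5.1 m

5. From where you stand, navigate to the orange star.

turn left 132°, forward 3.4 m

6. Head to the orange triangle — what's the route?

turn right 144°, forward 3.1 m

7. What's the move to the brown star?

turn left 95°, forward 1.3 m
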